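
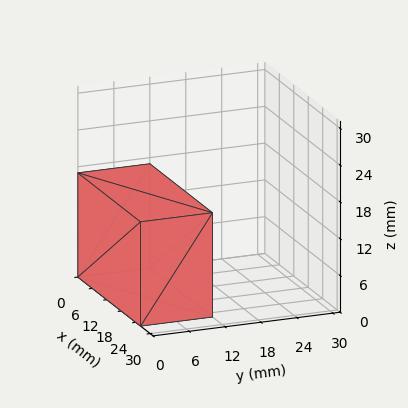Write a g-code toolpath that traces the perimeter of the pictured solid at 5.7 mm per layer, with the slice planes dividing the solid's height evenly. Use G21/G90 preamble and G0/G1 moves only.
Reading the render: the shape is a rectangular box, roughly 26 × 12 mm footprint and 17 mm tall (dimensions read to the nearest mm from the axis ticks). For the g-code, the solid's height is divided into equal slices at the stated Δz and each level perimeter traced with G1 moves after a G0 lift.

; perimeter-only toolpath
G21 ; units = mm
G90 ; absolute positioning
G28 ; home
; layer 1
G0 Z5.7
G0 X0.0 Y0.0
G1 X26.0 Y0.0
G1 X26.0 Y12.0
G1 X0.0 Y12.0
G1 X0.0 Y0.0
; layer 2
G0 Z11.3
G0 X0.0 Y0.0
G1 X26.0 Y0.0
G1 X26.0 Y12.0
G1 X0.0 Y12.0
G1 X0.0 Y0.0
; layer 3
G0 Z17.0
G0 X0.0 Y0.0
G1 X26.0 Y0.0
G1 X26.0 Y12.0
G1 X0.0 Y12.0
G1 X0.0 Y0.0
M2 ; end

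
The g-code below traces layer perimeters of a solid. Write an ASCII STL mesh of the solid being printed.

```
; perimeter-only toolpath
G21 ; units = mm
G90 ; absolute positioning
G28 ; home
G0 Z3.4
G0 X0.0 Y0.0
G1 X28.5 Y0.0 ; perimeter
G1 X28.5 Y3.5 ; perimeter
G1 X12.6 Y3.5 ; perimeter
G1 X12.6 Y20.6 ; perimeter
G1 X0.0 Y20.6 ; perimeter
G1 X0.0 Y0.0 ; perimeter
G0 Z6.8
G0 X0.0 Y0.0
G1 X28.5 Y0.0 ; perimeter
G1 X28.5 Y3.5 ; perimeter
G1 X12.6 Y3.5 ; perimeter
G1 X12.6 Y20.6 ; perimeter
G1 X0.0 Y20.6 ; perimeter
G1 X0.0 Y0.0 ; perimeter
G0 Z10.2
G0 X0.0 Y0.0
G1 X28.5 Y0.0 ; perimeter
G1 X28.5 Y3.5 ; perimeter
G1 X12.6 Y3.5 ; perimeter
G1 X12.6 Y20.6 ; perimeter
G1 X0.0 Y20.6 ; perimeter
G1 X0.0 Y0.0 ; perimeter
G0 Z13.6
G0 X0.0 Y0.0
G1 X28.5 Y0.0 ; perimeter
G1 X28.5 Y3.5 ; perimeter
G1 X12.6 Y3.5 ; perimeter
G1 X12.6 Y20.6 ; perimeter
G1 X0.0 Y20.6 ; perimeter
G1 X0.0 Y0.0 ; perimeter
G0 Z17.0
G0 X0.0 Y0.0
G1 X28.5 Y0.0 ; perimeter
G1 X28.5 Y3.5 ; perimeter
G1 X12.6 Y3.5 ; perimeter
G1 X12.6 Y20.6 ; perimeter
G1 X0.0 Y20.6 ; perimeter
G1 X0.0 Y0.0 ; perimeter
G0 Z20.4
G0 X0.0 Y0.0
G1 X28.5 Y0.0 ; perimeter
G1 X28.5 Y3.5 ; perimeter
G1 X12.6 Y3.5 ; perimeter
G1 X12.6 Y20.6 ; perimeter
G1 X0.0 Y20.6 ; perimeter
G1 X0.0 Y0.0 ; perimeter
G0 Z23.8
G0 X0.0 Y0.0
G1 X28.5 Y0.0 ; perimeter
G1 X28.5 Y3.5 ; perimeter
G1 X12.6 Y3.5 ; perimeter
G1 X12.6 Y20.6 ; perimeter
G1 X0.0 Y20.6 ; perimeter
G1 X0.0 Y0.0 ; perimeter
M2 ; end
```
solid part
  facet normal 0.0000 0.0000 -1.0000
    outer loop
      vertex 28.5 3.5 0.0
      vertex 28.5 0.0 0.0
      vertex 0.0 0.0 0.0
    endloop
  endfacet
  facet normal 0.0000 0.0000 -1.0000
    outer loop
      vertex 12.6 3.5 0.0
      vertex 28.5 3.5 0.0
      vertex 0.0 0.0 0.0
    endloop
  endfacet
  facet normal 0.0000 0.0000 -1.0000
    outer loop
      vertex 12.6 20.6 0.0
      vertex 12.6 3.5 0.0
      vertex 0.0 0.0 0.0
    endloop
  endfacet
  facet normal 0.0000 0.0000 -1.0000
    outer loop
      vertex 0.0 20.6 0.0
      vertex 12.6 20.6 0.0
      vertex 0.0 0.0 0.0
    endloop
  endfacet
  facet normal 0.0000 0.0000 1.0000
    outer loop
      vertex 0.0 0.0 23.8
      vertex 28.5 0.0 23.8
      vertex 28.5 3.5 23.8
    endloop
  endfacet
  facet normal 0.0000 0.0000 1.0000
    outer loop
      vertex 0.0 0.0 23.8
      vertex 28.5 3.5 23.8
      vertex 12.6 3.5 23.8
    endloop
  endfacet
  facet normal 0.0000 0.0000 1.0000
    outer loop
      vertex 0.0 0.0 23.8
      vertex 12.6 3.5 23.8
      vertex 12.6 20.6 23.8
    endloop
  endfacet
  facet normal 0.0000 0.0000 1.0000
    outer loop
      vertex 0.0 0.0 23.8
      vertex 12.6 20.6 23.8
      vertex 0.0 20.6 23.8
    endloop
  endfacet
  facet normal 0.0000 -1.0000 0.0000
    outer loop
      vertex 0.0 0.0 0.0
      vertex 28.5 0.0 0.0
      vertex 28.5 0.0 23.8
    endloop
  endfacet
  facet normal 0.0000 -1.0000 0.0000
    outer loop
      vertex 0.0 0.0 0.0
      vertex 28.5 0.0 23.8
      vertex 0.0 0.0 23.8
    endloop
  endfacet
  facet normal 1.0000 0.0000 0.0000
    outer loop
      vertex 28.5 0.0 0.0
      vertex 28.5 3.5 0.0
      vertex 28.5 3.5 23.8
    endloop
  endfacet
  facet normal 1.0000 0.0000 0.0000
    outer loop
      vertex 28.5 0.0 0.0
      vertex 28.5 3.5 23.8
      vertex 28.5 0.0 23.8
    endloop
  endfacet
  facet normal 0.0000 1.0000 0.0000
    outer loop
      vertex 28.5 3.5 0.0
      vertex 12.6 3.5 0.0
      vertex 12.6 3.5 23.8
    endloop
  endfacet
  facet normal 0.0000 1.0000 0.0000
    outer loop
      vertex 28.5 3.5 0.0
      vertex 12.6 3.5 23.8
      vertex 28.5 3.5 23.8
    endloop
  endfacet
  facet normal 1.0000 0.0000 0.0000
    outer loop
      vertex 12.6 3.5 0.0
      vertex 12.6 20.6 0.0
      vertex 12.6 20.6 23.8
    endloop
  endfacet
  facet normal 1.0000 0.0000 0.0000
    outer loop
      vertex 12.6 3.5 0.0
      vertex 12.6 20.6 23.8
      vertex 12.6 3.5 23.8
    endloop
  endfacet
  facet normal 0.0000 1.0000 0.0000
    outer loop
      vertex 12.6 20.6 0.0
      vertex 0.0 20.6 0.0
      vertex 0.0 20.6 23.8
    endloop
  endfacet
  facet normal 0.0000 1.0000 0.0000
    outer loop
      vertex 12.6 20.6 0.0
      vertex 0.0 20.6 23.8
      vertex 12.6 20.6 23.8
    endloop
  endfacet
  facet normal -1.0000 0.0000 0.0000
    outer loop
      vertex 0.0 20.6 0.0
      vertex 0.0 0.0 0.0
      vertex 0.0 0.0 23.8
    endloop
  endfacet
  facet normal -1.0000 0.0000 0.0000
    outer loop
      vertex 0.0 20.6 0.0
      vertex 0.0 0.0 23.8
      vertex 0.0 20.6 23.8
    endloop
  endfacet
endsolid part

The G0 Z moves step by Δz≈3.4 mm. Every layer's G1 loop is the same polygon, so the solid is a straight extrusion of it from z=0 to z≈23.8. Closing with flat bottom and top caps and triangulating gives 20 facets — an L-shaped prism: outer 28.5 × 20.6 mm, arm thicknesses ≈ 3.5 mm (horizontal) and 12.6 mm (vertical), extruded 23.8 mm in z.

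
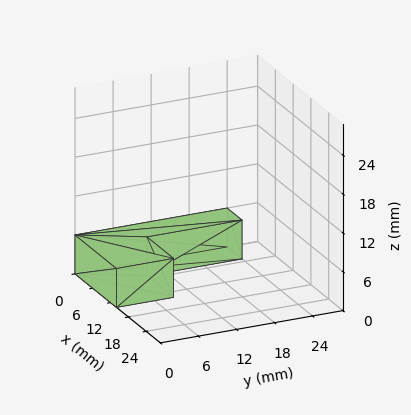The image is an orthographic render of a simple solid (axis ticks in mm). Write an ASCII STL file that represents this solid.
Reading the render: the shape is an L-shaped prism: outer 14 × 24 mm, arm thicknesses ≈ 9 mm (horizontal) and 5 mm (vertical), extruded 6 mm in z (dimensions read to the nearest mm from the axis ticks). For the STL, each face is triangulated and given an outward normal.

solid part
  facet normal 0.0000 0.0000 -1.0000
    outer loop
      vertex 14.0 9.0 0.0
      vertex 14.0 0.0 0.0
      vertex 0.0 0.0 0.0
    endloop
  endfacet
  facet normal 0.0000 0.0000 -1.0000
    outer loop
      vertex 5.0 9.0 0.0
      vertex 14.0 9.0 0.0
      vertex 0.0 0.0 0.0
    endloop
  endfacet
  facet normal 0.0000 0.0000 -1.0000
    outer loop
      vertex 5.0 24.0 0.0
      vertex 5.0 9.0 0.0
      vertex 0.0 0.0 0.0
    endloop
  endfacet
  facet normal 0.0000 0.0000 -1.0000
    outer loop
      vertex 0.0 24.0 0.0
      vertex 5.0 24.0 0.0
      vertex 0.0 0.0 0.0
    endloop
  endfacet
  facet normal 0.0000 0.0000 1.0000
    outer loop
      vertex 0.0 0.0 6.0
      vertex 14.0 0.0 6.0
      vertex 14.0 9.0 6.0
    endloop
  endfacet
  facet normal 0.0000 0.0000 1.0000
    outer loop
      vertex 0.0 0.0 6.0
      vertex 14.0 9.0 6.0
      vertex 5.0 9.0 6.0
    endloop
  endfacet
  facet normal 0.0000 0.0000 1.0000
    outer loop
      vertex 0.0 0.0 6.0
      vertex 5.0 9.0 6.0
      vertex 5.0 24.0 6.0
    endloop
  endfacet
  facet normal 0.0000 0.0000 1.0000
    outer loop
      vertex 0.0 0.0 6.0
      vertex 5.0 24.0 6.0
      vertex 0.0 24.0 6.0
    endloop
  endfacet
  facet normal 0.0000 -1.0000 0.0000
    outer loop
      vertex 0.0 0.0 0.0
      vertex 14.0 0.0 0.0
      vertex 14.0 0.0 6.0
    endloop
  endfacet
  facet normal 0.0000 -1.0000 0.0000
    outer loop
      vertex 0.0 0.0 0.0
      vertex 14.0 0.0 6.0
      vertex 0.0 0.0 6.0
    endloop
  endfacet
  facet normal 1.0000 0.0000 0.0000
    outer loop
      vertex 14.0 0.0 0.0
      vertex 14.0 9.0 0.0
      vertex 14.0 9.0 6.0
    endloop
  endfacet
  facet normal 1.0000 0.0000 0.0000
    outer loop
      vertex 14.0 0.0 0.0
      vertex 14.0 9.0 6.0
      vertex 14.0 0.0 6.0
    endloop
  endfacet
  facet normal 0.0000 1.0000 0.0000
    outer loop
      vertex 14.0 9.0 0.0
      vertex 5.0 9.0 0.0
      vertex 5.0 9.0 6.0
    endloop
  endfacet
  facet normal 0.0000 1.0000 0.0000
    outer loop
      vertex 14.0 9.0 0.0
      vertex 5.0 9.0 6.0
      vertex 14.0 9.0 6.0
    endloop
  endfacet
  facet normal 1.0000 0.0000 0.0000
    outer loop
      vertex 5.0 9.0 0.0
      vertex 5.0 24.0 0.0
      vertex 5.0 24.0 6.0
    endloop
  endfacet
  facet normal 1.0000 0.0000 0.0000
    outer loop
      vertex 5.0 9.0 0.0
      vertex 5.0 24.0 6.0
      vertex 5.0 9.0 6.0
    endloop
  endfacet
  facet normal 0.0000 1.0000 0.0000
    outer loop
      vertex 5.0 24.0 0.0
      vertex 0.0 24.0 0.0
      vertex 0.0 24.0 6.0
    endloop
  endfacet
  facet normal 0.0000 1.0000 0.0000
    outer loop
      vertex 5.0 24.0 0.0
      vertex 0.0 24.0 6.0
      vertex 5.0 24.0 6.0
    endloop
  endfacet
  facet normal -1.0000 0.0000 0.0000
    outer loop
      vertex 0.0 24.0 0.0
      vertex 0.0 0.0 0.0
      vertex 0.0 0.0 6.0
    endloop
  endfacet
  facet normal -1.0000 0.0000 0.0000
    outer loop
      vertex 0.0 24.0 0.0
      vertex 0.0 0.0 6.0
      vertex 0.0 24.0 6.0
    endloop
  endfacet
endsolid part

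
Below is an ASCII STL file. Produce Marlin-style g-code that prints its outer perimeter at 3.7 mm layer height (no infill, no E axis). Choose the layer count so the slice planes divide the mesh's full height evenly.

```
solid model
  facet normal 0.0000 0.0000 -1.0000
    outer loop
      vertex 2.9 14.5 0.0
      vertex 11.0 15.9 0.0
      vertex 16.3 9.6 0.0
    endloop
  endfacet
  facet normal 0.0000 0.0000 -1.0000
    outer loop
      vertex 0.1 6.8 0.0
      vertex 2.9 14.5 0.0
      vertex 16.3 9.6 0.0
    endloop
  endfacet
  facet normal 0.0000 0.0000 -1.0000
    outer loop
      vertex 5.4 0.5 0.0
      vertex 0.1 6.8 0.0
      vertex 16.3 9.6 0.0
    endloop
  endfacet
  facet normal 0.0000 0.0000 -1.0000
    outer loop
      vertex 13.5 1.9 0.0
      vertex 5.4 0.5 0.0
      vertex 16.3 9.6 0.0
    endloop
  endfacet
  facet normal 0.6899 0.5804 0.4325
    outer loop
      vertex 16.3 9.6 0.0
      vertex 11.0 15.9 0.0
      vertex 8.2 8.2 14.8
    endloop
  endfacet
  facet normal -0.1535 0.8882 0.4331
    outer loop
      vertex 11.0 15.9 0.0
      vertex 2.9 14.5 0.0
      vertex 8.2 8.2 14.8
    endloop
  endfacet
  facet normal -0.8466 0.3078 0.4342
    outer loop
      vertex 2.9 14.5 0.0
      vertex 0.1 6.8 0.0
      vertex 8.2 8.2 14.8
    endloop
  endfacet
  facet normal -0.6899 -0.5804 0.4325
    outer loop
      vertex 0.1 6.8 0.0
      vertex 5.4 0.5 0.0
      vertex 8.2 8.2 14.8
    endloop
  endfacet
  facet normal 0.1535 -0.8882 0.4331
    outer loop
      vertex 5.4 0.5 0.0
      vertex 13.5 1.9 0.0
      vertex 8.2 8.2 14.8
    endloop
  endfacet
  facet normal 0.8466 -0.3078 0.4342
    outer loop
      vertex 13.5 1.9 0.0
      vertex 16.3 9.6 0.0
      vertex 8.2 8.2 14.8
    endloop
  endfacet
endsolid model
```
; perimeter-only toolpath
G21 ; units = mm
G90 ; absolute positioning
G28 ; home
; layer 1
G0 Z3.7
G0 X14.3 Y9.2
G1 X10.3 Y14.0
G1 X4.2 Y12.9
G1 X2.1 Y7.1
G1 X6.1 Y2.4
G1 X12.2 Y3.5
G1 X14.3 Y9.2
; layer 2
G0 Z7.4
G0 X12.2 Y8.9
G1 X9.6 Y12.1
G1 X5.5 Y11.3
G1 X4.1 Y7.5
G1 X6.8 Y4.3
G1 X10.8 Y5.0
G1 X12.2 Y8.9
; layer 3
G0 Z11.1
G0 X10.2 Y8.5
G1 X8.9 Y10.1
G1 X6.9 Y9.8
G1 X6.2 Y7.8
G1 X7.5 Y6.3
G1 X9.5 Y6.6
G1 X10.2 Y8.5
M2 ; end

The solid is a regular 6-sided pyramid, base circumscribed radius ≈ 8.2 mm, apex at z ≈ 14.8 mm. Slicing at Δz = 3.7 mm — 4 equal slices spanning the solid's height, so layer i sits at z = i·h/4 — gives 3 non-empty perimeters. Each is a 6-segment closed polygon; G0 lifts to the layer z and rapids to the start vertex, then G1 traces the edges. The cross-section shrinks linearly with z (the slice at the apex is degenerate and omitted).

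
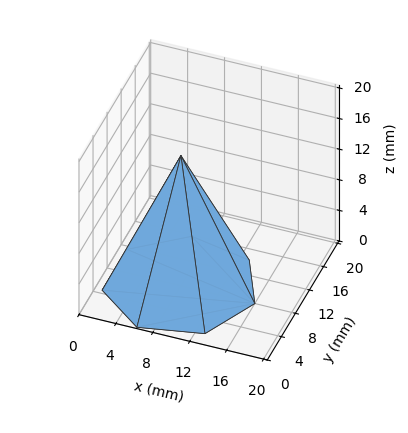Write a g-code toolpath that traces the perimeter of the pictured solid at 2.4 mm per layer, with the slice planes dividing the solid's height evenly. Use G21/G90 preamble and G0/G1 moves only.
Reading the render: the shape is a regular 7-sided pyramid, base circumscribed radius ≈ 8 mm, apex at z ≈ 17 mm (dimensions read to the nearest mm from the axis ticks). For the g-code, the solid's height is divided into equal slices at the stated Δz and each level perimeter traced with G1 moves after a G0 lift.

; perimeter-only toolpath
G21 ; units = mm
G90 ; absolute positioning
G28 ; home
; layer 1
G0 Z2.4
G0 X14.9 Y8.0
G1 X12.3 Y13.4
G1 X6.5 Y14.7
G1 X1.8 Y11.0
G1 X1.8 Y5.0
G1 X6.5 Y1.3
G1 X12.3 Y2.6
G1 X14.9 Y8.0
; layer 2
G0 Z4.9
G0 X13.7 Y8.0
G1 X11.6 Y12.5
G1 X6.7 Y13.6
G1 X2.9 Y10.5
G1 X2.9 Y5.5
G1 X6.7 Y2.4
G1 X11.6 Y3.5
G1 X13.7 Y8.0
; layer 3
G0 Z7.3
G0 X12.6 Y8.0
G1 X10.9 Y11.6
G1 X7.0 Y12.5
G1 X3.9 Y10.0
G1 X3.9 Y6.0
G1 X7.0 Y3.5
G1 X10.9 Y4.4
G1 X12.6 Y8.0
; layer 4
G0 Z9.7
G0 X11.4 Y8.0
G1 X10.1 Y10.7
G1 X7.2 Y11.3
G1 X4.9 Y9.5
G1 X4.9 Y6.5
G1 X7.2 Y4.7
G1 X10.1 Y5.3
G1 X11.4 Y8.0
; layer 5
G0 Z12.1
G0 X10.3 Y8.0
G1 X9.4 Y9.8
G1 X7.5 Y10.2
G1 X5.9 Y9.0
G1 X5.9 Y7.0
G1 X7.5 Y5.8
G1 X9.4 Y6.2
G1 X10.3 Y8.0
; layer 6
G0 Z14.6
G0 X9.1 Y8.0
G1 X8.7 Y8.9
G1 X7.7 Y9.1
G1 X7.0 Y8.5
G1 X7.0 Y7.5
G1 X7.7 Y6.9
G1 X8.7 Y7.1
G1 X9.1 Y8.0
M2 ; end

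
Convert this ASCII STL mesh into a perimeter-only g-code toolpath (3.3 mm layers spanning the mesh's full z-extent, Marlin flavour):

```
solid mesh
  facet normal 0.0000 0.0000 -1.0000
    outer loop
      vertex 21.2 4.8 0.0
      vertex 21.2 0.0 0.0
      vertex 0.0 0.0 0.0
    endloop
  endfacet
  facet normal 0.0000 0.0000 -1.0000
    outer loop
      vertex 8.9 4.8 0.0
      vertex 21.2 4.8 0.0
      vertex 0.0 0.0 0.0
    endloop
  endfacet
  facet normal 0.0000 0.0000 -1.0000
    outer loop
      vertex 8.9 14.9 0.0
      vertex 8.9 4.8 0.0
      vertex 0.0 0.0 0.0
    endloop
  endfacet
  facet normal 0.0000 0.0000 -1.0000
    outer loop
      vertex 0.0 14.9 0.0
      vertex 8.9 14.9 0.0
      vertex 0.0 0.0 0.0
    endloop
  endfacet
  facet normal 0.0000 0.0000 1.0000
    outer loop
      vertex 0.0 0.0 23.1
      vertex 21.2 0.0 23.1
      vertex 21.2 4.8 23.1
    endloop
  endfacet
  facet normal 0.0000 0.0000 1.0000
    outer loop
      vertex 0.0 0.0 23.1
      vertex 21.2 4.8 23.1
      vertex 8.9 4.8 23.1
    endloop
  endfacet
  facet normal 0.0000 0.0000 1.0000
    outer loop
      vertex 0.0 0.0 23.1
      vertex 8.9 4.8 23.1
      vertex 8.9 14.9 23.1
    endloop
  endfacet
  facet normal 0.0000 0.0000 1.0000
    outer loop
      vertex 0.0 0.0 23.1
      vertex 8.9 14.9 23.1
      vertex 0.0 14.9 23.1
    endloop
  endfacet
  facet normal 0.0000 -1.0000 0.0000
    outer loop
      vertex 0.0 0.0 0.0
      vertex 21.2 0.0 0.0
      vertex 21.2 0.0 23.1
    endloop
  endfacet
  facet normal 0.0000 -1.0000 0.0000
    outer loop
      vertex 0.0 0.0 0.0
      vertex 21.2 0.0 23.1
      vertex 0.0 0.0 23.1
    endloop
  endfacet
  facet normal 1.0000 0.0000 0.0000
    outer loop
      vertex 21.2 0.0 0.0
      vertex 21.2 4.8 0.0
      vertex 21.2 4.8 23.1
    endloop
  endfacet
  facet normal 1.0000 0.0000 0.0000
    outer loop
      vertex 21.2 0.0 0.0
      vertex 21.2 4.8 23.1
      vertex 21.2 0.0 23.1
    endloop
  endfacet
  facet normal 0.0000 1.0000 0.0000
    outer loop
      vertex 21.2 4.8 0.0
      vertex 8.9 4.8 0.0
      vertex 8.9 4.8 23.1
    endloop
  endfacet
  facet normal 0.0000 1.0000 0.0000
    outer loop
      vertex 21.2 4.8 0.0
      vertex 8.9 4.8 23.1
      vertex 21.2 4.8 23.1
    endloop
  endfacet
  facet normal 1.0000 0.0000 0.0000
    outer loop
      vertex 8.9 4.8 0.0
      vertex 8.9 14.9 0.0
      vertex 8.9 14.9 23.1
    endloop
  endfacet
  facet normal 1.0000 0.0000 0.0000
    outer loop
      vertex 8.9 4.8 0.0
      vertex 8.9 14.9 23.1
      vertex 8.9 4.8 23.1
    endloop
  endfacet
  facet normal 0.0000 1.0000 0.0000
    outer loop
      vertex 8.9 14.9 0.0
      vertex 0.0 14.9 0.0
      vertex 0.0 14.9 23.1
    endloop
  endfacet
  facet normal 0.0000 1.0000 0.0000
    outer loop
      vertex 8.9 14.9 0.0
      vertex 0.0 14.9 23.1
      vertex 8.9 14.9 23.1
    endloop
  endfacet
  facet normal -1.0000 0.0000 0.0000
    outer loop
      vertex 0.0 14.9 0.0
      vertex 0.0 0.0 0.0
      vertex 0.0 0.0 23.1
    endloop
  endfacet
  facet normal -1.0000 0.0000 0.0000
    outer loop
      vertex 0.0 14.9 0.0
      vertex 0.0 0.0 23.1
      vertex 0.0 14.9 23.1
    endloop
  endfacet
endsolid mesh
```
; perimeter-only toolpath
G21 ; units = mm
G90 ; absolute positioning
G28 ; home
; layer 1
G0 Z3.3
G0 X0.0 Y0.0
G1 X21.2 Y0.0
G1 X21.2 Y4.8
G1 X8.9 Y4.8
G1 X8.9 Y14.9
G1 X0.0 Y14.9
G1 X0.0 Y0.0
; layer 2
G0 Z6.6
G0 X0.0 Y0.0
G1 X21.2 Y0.0
G1 X21.2 Y4.8
G1 X8.9 Y4.8
G1 X8.9 Y14.9
G1 X0.0 Y14.9
G1 X0.0 Y0.0
; layer 3
G0 Z9.9
G0 X0.0 Y0.0
G1 X21.2 Y0.0
G1 X21.2 Y4.8
G1 X8.9 Y4.8
G1 X8.9 Y14.9
G1 X0.0 Y14.9
G1 X0.0 Y0.0
; layer 4
G0 Z13.2
G0 X0.0 Y0.0
G1 X21.2 Y0.0
G1 X21.2 Y4.8
G1 X8.9 Y4.8
G1 X8.9 Y14.9
G1 X0.0 Y14.9
G1 X0.0 Y0.0
; layer 5
G0 Z16.5
G0 X0.0 Y0.0
G1 X21.2 Y0.0
G1 X21.2 Y4.8
G1 X8.9 Y4.8
G1 X8.9 Y14.9
G1 X0.0 Y14.9
G1 X0.0 Y0.0
; layer 6
G0 Z19.8
G0 X0.0 Y0.0
G1 X21.2 Y0.0
G1 X21.2 Y4.8
G1 X8.9 Y4.8
G1 X8.9 Y14.9
G1 X0.0 Y14.9
G1 X0.0 Y0.0
; layer 7
G0 Z23.1
G0 X0.0 Y0.0
G1 X21.2 Y0.0
G1 X21.2 Y4.8
G1 X8.9 Y4.8
G1 X8.9 Y14.9
G1 X0.0 Y14.9
G1 X0.0 Y0.0
M2 ; end

The solid is an L-shaped prism: outer 21.2 × 14.9 mm, arm thicknesses ≈ 4.8 mm (horizontal) and 8.9 mm (vertical), extruded 23.1 mm in z. Slicing at Δz = 3.3 mm — 7 equal slices spanning the solid's height, so layer i sits at z = i·h/7 — gives 7 non-empty perimeters. Each is a 6-segment closed polygon; G0 lifts to the layer z and rapids to the start vertex, then G1 traces the edges.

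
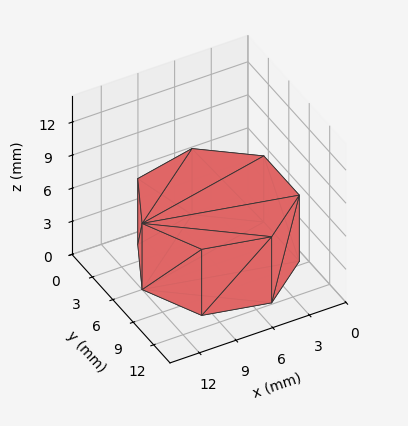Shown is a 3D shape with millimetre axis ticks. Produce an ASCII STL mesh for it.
Reading the render: the shape is a regular 7-sided prism (a cylinder approximated with 7 flat sides), circumscribed radius ≈ 6 mm, height ≈ 6 mm (dimensions read to the nearest mm from the axis ticks). For the STL, each face is triangulated and given an outward normal.

solid part
  facet normal 0.0000 0.0000 -1.0000
    outer loop
      vertex 4.665 11.850 0.000
      vertex 9.741 10.691 0.000
      vertex 12.000 6.000 0.000
    endloop
  endfacet
  facet normal 0.0000 0.0000 -1.0000
    outer loop
      vertex 0.594 8.603 0.000
      vertex 4.665 11.850 0.000
      vertex 12.000 6.000 0.000
    endloop
  endfacet
  facet normal 0.0000 0.0000 -1.0000
    outer loop
      vertex 0.594 3.397 0.000
      vertex 0.594 8.603 0.000
      vertex 12.000 6.000 0.000
    endloop
  endfacet
  facet normal 0.0000 0.0000 -1.0000
    outer loop
      vertex 4.665 0.150 0.000
      vertex 0.594 3.397 0.000
      vertex 12.000 6.000 0.000
    endloop
  endfacet
  facet normal 0.0000 0.0000 -1.0000
    outer loop
      vertex 9.741 1.309 0.000
      vertex 4.665 0.150 0.000
      vertex 12.000 6.000 0.000
    endloop
  endfacet
  facet normal 0.0000 0.0000 1.0000
    outer loop
      vertex 12.000 6.000 6.000
      vertex 9.741 10.691 6.000
      vertex 4.665 11.850 6.000
    endloop
  endfacet
  facet normal 0.0000 0.0000 1.0000
    outer loop
      vertex 12.000 6.000 6.000
      vertex 4.665 11.850 6.000
      vertex 0.594 8.603 6.000
    endloop
  endfacet
  facet normal 0.0000 0.0000 1.0000
    outer loop
      vertex 12.000 6.000 6.000
      vertex 0.594 8.603 6.000
      vertex 0.594 3.397 6.000
    endloop
  endfacet
  facet normal 0.0000 0.0000 1.0000
    outer loop
      vertex 12.000 6.000 6.000
      vertex 0.594 3.397 6.000
      vertex 4.665 0.150 6.000
    endloop
  endfacet
  facet normal 0.0000 0.0000 1.0000
    outer loop
      vertex 12.000 6.000 6.000
      vertex 4.665 0.150 6.000
      vertex 9.741 1.309 6.000
    endloop
  endfacet
  facet normal 0.9010 0.4339 0.0000
    outer loop
      vertex 12.000 6.000 0.000
      vertex 9.741 10.691 0.000
      vertex 9.741 10.691 6.000
    endloop
  endfacet
  facet normal 0.9010 0.4339 0.0000
    outer loop
      vertex 12.000 6.000 0.000
      vertex 9.741 10.691 6.000
      vertex 12.000 6.000 6.000
    endloop
  endfacet
  facet normal 0.2226 0.9749 0.0000
    outer loop
      vertex 9.741 10.691 0.000
      vertex 4.665 11.850 0.000
      vertex 4.665 11.850 6.000
    endloop
  endfacet
  facet normal 0.2226 0.9749 0.0000
    outer loop
      vertex 9.741 10.691 0.000
      vertex 4.665 11.850 6.000
      vertex 9.741 10.691 6.000
    endloop
  endfacet
  facet normal -0.6235 0.7818 0.0000
    outer loop
      vertex 4.665 11.850 0.000
      vertex 0.594 8.603 0.000
      vertex 0.594 8.603 6.000
    endloop
  endfacet
  facet normal -0.6235 0.7818 0.0000
    outer loop
      vertex 4.665 11.850 0.000
      vertex 0.594 8.603 6.000
      vertex 4.665 11.850 6.000
    endloop
  endfacet
  facet normal -1.0000 0.0000 0.0000
    outer loop
      vertex 0.594 8.603 0.000
      vertex 0.594 3.397 0.000
      vertex 0.594 3.397 6.000
    endloop
  endfacet
  facet normal -1.0000 0.0000 0.0000
    outer loop
      vertex 0.594 8.603 0.000
      vertex 0.594 3.397 6.000
      vertex 0.594 8.603 6.000
    endloop
  endfacet
  facet normal -0.6235 -0.7818 0.0000
    outer loop
      vertex 0.594 3.397 0.000
      vertex 4.665 0.150 0.000
      vertex 4.665 0.150 6.000
    endloop
  endfacet
  facet normal -0.6235 -0.7818 0.0000
    outer loop
      vertex 0.594 3.397 0.000
      vertex 4.665 0.150 6.000
      vertex 0.594 3.397 6.000
    endloop
  endfacet
  facet normal 0.2226 -0.9749 0.0000
    outer loop
      vertex 4.665 0.150 0.000
      vertex 9.741 1.309 0.000
      vertex 9.741 1.309 6.000
    endloop
  endfacet
  facet normal 0.2226 -0.9749 0.0000
    outer loop
      vertex 4.665 0.150 0.000
      vertex 9.741 1.309 6.000
      vertex 4.665 0.150 6.000
    endloop
  endfacet
  facet normal 0.9010 -0.4339 0.0000
    outer loop
      vertex 9.741 1.309 0.000
      vertex 12.000 6.000 0.000
      vertex 12.000 6.000 6.000
    endloop
  endfacet
  facet normal 0.9010 -0.4339 0.0000
    outer loop
      vertex 9.741 1.309 0.000
      vertex 12.000 6.000 6.000
      vertex 9.741 1.309 6.000
    endloop
  endfacet
endsolid part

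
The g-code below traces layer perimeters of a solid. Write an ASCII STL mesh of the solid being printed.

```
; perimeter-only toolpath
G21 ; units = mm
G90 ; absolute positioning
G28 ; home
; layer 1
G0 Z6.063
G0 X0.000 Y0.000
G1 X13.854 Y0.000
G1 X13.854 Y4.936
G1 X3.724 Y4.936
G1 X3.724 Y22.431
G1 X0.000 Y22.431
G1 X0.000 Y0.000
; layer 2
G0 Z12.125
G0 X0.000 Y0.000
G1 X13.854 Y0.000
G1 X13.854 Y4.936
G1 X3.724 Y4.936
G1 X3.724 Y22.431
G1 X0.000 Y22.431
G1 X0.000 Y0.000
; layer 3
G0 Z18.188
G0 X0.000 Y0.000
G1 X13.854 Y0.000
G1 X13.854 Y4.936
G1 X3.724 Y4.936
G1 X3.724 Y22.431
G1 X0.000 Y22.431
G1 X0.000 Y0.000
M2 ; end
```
solid part
  facet normal 0.0000 0.0000 -1.0000
    outer loop
      vertex 13.854 4.936 0.000
      vertex 13.854 0.000 0.000
      vertex 0.000 0.000 0.000
    endloop
  endfacet
  facet normal 0.0000 0.0000 -1.0000
    outer loop
      vertex 3.724 4.936 0.000
      vertex 13.854 4.936 0.000
      vertex 0.000 0.000 0.000
    endloop
  endfacet
  facet normal 0.0000 0.0000 -1.0000
    outer loop
      vertex 3.724 22.431 0.000
      vertex 3.724 4.936 0.000
      vertex 0.000 0.000 0.000
    endloop
  endfacet
  facet normal 0.0000 0.0000 -1.0000
    outer loop
      vertex 0.000 22.431 0.000
      vertex 3.724 22.431 0.000
      vertex 0.000 0.000 0.000
    endloop
  endfacet
  facet normal 0.0000 0.0000 1.0000
    outer loop
      vertex 0.000 0.000 18.188
      vertex 13.854 0.000 18.188
      vertex 13.854 4.936 18.188
    endloop
  endfacet
  facet normal 0.0000 0.0000 1.0000
    outer loop
      vertex 0.000 0.000 18.188
      vertex 13.854 4.936 18.188
      vertex 3.724 4.936 18.188
    endloop
  endfacet
  facet normal 0.0000 0.0000 1.0000
    outer loop
      vertex 0.000 0.000 18.188
      vertex 3.724 4.936 18.188
      vertex 3.724 22.431 18.188
    endloop
  endfacet
  facet normal 0.0000 0.0000 1.0000
    outer loop
      vertex 0.000 0.000 18.188
      vertex 3.724 22.431 18.188
      vertex 0.000 22.431 18.188
    endloop
  endfacet
  facet normal 0.0000 -1.0000 0.0000
    outer loop
      vertex 0.000 0.000 0.000
      vertex 13.854 0.000 0.000
      vertex 13.854 0.000 18.188
    endloop
  endfacet
  facet normal 0.0000 -1.0000 0.0000
    outer loop
      vertex 0.000 0.000 0.000
      vertex 13.854 0.000 18.188
      vertex 0.000 0.000 18.188
    endloop
  endfacet
  facet normal 1.0000 0.0000 0.0000
    outer loop
      vertex 13.854 0.000 0.000
      vertex 13.854 4.936 0.000
      vertex 13.854 4.936 18.188
    endloop
  endfacet
  facet normal 1.0000 0.0000 0.0000
    outer loop
      vertex 13.854 0.000 0.000
      vertex 13.854 4.936 18.188
      vertex 13.854 0.000 18.188
    endloop
  endfacet
  facet normal 0.0000 1.0000 0.0000
    outer loop
      vertex 13.854 4.936 0.000
      vertex 3.724 4.936 0.000
      vertex 3.724 4.936 18.188
    endloop
  endfacet
  facet normal 0.0000 1.0000 0.0000
    outer loop
      vertex 13.854 4.936 0.000
      vertex 3.724 4.936 18.188
      vertex 13.854 4.936 18.188
    endloop
  endfacet
  facet normal 1.0000 0.0000 0.0000
    outer loop
      vertex 3.724 4.936 0.000
      vertex 3.724 22.431 0.000
      vertex 3.724 22.431 18.188
    endloop
  endfacet
  facet normal 1.0000 0.0000 0.0000
    outer loop
      vertex 3.724 4.936 0.000
      vertex 3.724 22.431 18.188
      vertex 3.724 4.936 18.188
    endloop
  endfacet
  facet normal 0.0000 1.0000 0.0000
    outer loop
      vertex 3.724 22.431 0.000
      vertex 0.000 22.431 0.000
      vertex 0.000 22.431 18.188
    endloop
  endfacet
  facet normal 0.0000 1.0000 0.0000
    outer loop
      vertex 3.724 22.431 0.000
      vertex 0.000 22.431 18.188
      vertex 3.724 22.431 18.188
    endloop
  endfacet
  facet normal -1.0000 0.0000 0.0000
    outer loop
      vertex 0.000 22.431 0.000
      vertex 0.000 0.000 0.000
      vertex 0.000 0.000 18.188
    endloop
  endfacet
  facet normal -1.0000 0.0000 0.0000
    outer loop
      vertex 0.000 22.431 0.000
      vertex 0.000 0.000 18.188
      vertex 0.000 22.431 18.188
    endloop
  endfacet
endsolid part

The G0 Z moves step by Δz≈6.063 mm. Every layer's G1 loop is the same polygon, so the solid is a straight extrusion of it from z=0 to z≈18.2. Closing with flat bottom and top caps and triangulating gives 20 facets — an L-shaped prism: outer 13.9 × 22.4 mm, arm thicknesses ≈ 4.94 mm (horizontal) and 3.72 mm (vertical), extruded 18.2 mm in z.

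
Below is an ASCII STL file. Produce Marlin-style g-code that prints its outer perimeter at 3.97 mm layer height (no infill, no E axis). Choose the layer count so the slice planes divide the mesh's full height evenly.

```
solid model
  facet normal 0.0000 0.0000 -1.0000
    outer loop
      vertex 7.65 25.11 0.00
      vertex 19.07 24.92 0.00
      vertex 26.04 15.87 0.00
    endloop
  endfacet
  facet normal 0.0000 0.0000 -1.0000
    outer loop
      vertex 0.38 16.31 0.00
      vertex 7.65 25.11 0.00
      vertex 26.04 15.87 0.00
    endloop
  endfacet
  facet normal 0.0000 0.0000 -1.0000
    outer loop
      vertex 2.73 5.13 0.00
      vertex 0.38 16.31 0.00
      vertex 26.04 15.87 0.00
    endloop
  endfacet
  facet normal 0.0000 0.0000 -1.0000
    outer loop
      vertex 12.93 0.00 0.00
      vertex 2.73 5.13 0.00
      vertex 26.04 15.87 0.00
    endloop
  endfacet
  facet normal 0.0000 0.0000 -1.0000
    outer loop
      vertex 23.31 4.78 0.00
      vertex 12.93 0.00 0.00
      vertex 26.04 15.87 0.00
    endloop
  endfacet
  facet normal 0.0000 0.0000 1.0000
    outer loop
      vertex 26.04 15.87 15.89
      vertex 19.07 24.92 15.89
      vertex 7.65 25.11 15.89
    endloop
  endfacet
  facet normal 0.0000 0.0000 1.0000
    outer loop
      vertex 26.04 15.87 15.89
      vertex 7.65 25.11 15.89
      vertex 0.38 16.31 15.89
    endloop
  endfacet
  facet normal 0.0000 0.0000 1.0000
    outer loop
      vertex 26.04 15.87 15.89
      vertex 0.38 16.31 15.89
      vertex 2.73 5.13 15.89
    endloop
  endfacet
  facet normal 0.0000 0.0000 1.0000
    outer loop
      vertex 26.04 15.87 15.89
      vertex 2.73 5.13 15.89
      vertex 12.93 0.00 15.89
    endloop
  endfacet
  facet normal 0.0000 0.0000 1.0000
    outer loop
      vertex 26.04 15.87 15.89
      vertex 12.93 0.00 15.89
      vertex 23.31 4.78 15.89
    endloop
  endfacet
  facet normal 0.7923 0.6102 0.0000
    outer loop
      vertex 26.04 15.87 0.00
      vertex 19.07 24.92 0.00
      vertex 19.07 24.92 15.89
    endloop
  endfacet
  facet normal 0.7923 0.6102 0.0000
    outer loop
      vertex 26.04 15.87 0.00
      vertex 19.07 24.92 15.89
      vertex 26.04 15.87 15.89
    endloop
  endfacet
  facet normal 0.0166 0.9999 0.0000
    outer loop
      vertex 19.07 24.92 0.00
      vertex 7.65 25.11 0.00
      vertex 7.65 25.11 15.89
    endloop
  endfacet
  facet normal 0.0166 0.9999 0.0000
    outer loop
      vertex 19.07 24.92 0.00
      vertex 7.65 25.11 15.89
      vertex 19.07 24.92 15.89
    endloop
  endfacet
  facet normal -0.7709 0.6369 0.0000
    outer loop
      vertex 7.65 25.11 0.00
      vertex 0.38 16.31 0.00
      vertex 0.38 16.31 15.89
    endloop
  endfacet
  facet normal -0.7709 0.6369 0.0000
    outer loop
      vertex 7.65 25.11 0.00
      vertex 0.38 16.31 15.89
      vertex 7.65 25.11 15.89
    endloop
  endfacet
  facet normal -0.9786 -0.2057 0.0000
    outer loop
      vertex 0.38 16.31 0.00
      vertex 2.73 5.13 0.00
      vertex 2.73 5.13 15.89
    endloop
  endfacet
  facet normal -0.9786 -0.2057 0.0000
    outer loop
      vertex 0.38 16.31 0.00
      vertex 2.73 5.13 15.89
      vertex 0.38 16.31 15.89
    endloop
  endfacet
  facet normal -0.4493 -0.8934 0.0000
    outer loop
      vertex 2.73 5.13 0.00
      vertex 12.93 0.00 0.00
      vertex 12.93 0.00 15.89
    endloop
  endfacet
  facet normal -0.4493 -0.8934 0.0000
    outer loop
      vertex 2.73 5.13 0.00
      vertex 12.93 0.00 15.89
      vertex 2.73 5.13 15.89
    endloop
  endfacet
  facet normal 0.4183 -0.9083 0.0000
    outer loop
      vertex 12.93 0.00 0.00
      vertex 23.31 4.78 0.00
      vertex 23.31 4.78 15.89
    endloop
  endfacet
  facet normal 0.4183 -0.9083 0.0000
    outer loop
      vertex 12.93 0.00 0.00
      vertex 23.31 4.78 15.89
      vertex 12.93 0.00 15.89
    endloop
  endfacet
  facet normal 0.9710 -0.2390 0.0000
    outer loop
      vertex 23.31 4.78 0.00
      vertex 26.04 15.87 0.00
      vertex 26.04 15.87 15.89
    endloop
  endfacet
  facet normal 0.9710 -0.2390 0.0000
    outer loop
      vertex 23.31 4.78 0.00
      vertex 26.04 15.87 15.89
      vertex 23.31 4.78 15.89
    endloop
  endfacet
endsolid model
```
; perimeter-only toolpath
G21 ; units = mm
G90 ; absolute positioning
G28 ; home
; layer 1
G0 Z3.97
G0 X26.04 Y15.87
G1 X19.07 Y24.92
G1 X7.65 Y25.11
G1 X0.38 Y16.31
G1 X2.73 Y5.13
G1 X12.93 Y0.00
G1 X23.31 Y4.78
G1 X26.04 Y15.87
; layer 2
G0 Z7.95
G0 X26.04 Y15.87
G1 X19.07 Y24.92
G1 X7.65 Y25.11
G1 X0.38 Y16.31
G1 X2.73 Y5.13
G1 X12.93 Y0.00
G1 X23.31 Y4.78
G1 X26.04 Y15.87
; layer 3
G0 Z11.92
G0 X26.04 Y15.87
G1 X19.07 Y24.92
G1 X7.65 Y25.11
G1 X0.38 Y16.31
G1 X2.73 Y5.13
G1 X12.93 Y0.00
G1 X23.31 Y4.78
G1 X26.04 Y15.87
; layer 4
G0 Z15.89
G0 X26.04 Y15.87
G1 X19.07 Y24.92
G1 X7.65 Y25.11
G1 X0.38 Y16.31
G1 X2.73 Y5.13
G1 X12.93 Y0.00
G1 X23.31 Y4.78
G1 X26.04 Y15.87
M2 ; end

The solid is a regular 7-sided prism (a cylinder approximated with 7 flat sides), circumscribed radius ≈ 13.2 mm, height ≈ 15.9 mm. Slicing at Δz = 3.97 mm — 4 equal slices spanning the solid's height, so layer i sits at z = i·h/4 — gives 4 non-empty perimeters. Each is a 7-segment closed polygon; G0 lifts to the layer z and rapids to the start vertex, then G1 traces the edges.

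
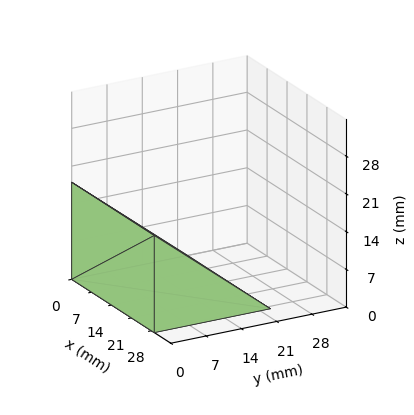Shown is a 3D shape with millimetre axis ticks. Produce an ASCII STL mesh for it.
Reading the render: the shape is a wedge (ramp): 29 × 23 mm base, rising to 18 mm along the y=0 edge and sloping linearly to z=0 at y=23 (dimensions read to the nearest mm from the axis ticks). For the STL, each face is triangulated and given an outward normal.

solid part
  facet normal 0.0000 0.0000 -1.0000
    outer loop
      vertex 29.000 23.000 0.000
      vertex 29.000 0.000 0.000
      vertex 0.000 0.000 0.000
    endloop
  endfacet
  facet normal 0.0000 0.0000 -1.0000
    outer loop
      vertex 0.000 23.000 0.000
      vertex 29.000 23.000 0.000
      vertex 0.000 0.000 0.000
    endloop
  endfacet
  facet normal 0.0000 -1.0000 0.0000
    outer loop
      vertex 0.000 0.000 0.000
      vertex 29.000 0.000 0.000
      vertex 29.000 0.000 18.000
    endloop
  endfacet
  facet normal 0.0000 -1.0000 0.0000
    outer loop
      vertex 0.000 0.000 0.000
      vertex 29.000 0.000 18.000
      vertex 0.000 0.000 18.000
    endloop
  endfacet
  facet normal 0.0000 0.6163 0.7875
    outer loop
      vertex 0.000 0.000 18.000
      vertex 29.000 0.000 18.000
      vertex 29.000 23.000 0.000
    endloop
  endfacet
  facet normal 0.0000 0.6163 0.7875
    outer loop
      vertex 0.000 0.000 18.000
      vertex 29.000 23.000 0.000
      vertex 0.000 23.000 0.000
    endloop
  endfacet
  facet normal -1.0000 0.0000 0.0000
    outer loop
      vertex 0.000 0.000 18.000
      vertex 0.000 23.000 0.000
      vertex 0.000 0.000 0.000
    endloop
  endfacet
  facet normal 1.0000 0.0000 0.0000
    outer loop
      vertex 29.000 0.000 0.000
      vertex 29.000 23.000 0.000
      vertex 29.000 0.000 18.000
    endloop
  endfacet
endsolid part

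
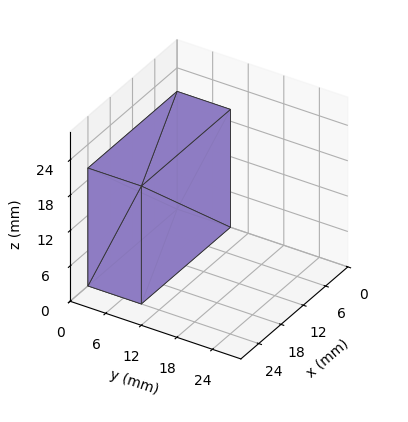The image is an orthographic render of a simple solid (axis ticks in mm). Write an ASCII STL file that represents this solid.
Reading the render: the shape is a rectangular box, roughly 24 × 9 mm footprint and 20 mm tall (dimensions read to the nearest mm from the axis ticks). For the STL, each face is triangulated and given an outward normal.

solid part
  facet normal 0.0000 0.0000 -1.0000
    outer loop
      vertex 24.000 9.000 0.000
      vertex 24.000 0.000 0.000
      vertex 0.000 0.000 0.000
    endloop
  endfacet
  facet normal 0.0000 0.0000 -1.0000
    outer loop
      vertex 0.000 9.000 0.000
      vertex 24.000 9.000 0.000
      vertex 0.000 0.000 0.000
    endloop
  endfacet
  facet normal 0.0000 0.0000 1.0000
    outer loop
      vertex 0.000 0.000 20.000
      vertex 24.000 0.000 20.000
      vertex 24.000 9.000 20.000
    endloop
  endfacet
  facet normal 0.0000 0.0000 1.0000
    outer loop
      vertex 0.000 0.000 20.000
      vertex 24.000 9.000 20.000
      vertex 0.000 9.000 20.000
    endloop
  endfacet
  facet normal 0.0000 -1.0000 0.0000
    outer loop
      vertex 0.000 0.000 0.000
      vertex 24.000 0.000 0.000
      vertex 24.000 0.000 20.000
    endloop
  endfacet
  facet normal 0.0000 -1.0000 0.0000
    outer loop
      vertex 0.000 0.000 0.000
      vertex 24.000 0.000 20.000
      vertex 0.000 0.000 20.000
    endloop
  endfacet
  facet normal 0.0000 1.0000 0.0000
    outer loop
      vertex 24.000 9.000 20.000
      vertex 24.000 9.000 0.000
      vertex 0.000 9.000 0.000
    endloop
  endfacet
  facet normal 0.0000 1.0000 0.0000
    outer loop
      vertex 0.000 9.000 20.000
      vertex 24.000 9.000 20.000
      vertex 0.000 9.000 0.000
    endloop
  endfacet
  facet normal -1.0000 0.0000 0.0000
    outer loop
      vertex 0.000 9.000 20.000
      vertex 0.000 9.000 0.000
      vertex 0.000 0.000 0.000
    endloop
  endfacet
  facet normal -1.0000 0.0000 0.0000
    outer loop
      vertex 0.000 0.000 20.000
      vertex 0.000 9.000 20.000
      vertex 0.000 0.000 0.000
    endloop
  endfacet
  facet normal 1.0000 0.0000 0.0000
    outer loop
      vertex 24.000 0.000 0.000
      vertex 24.000 9.000 0.000
      vertex 24.000 9.000 20.000
    endloop
  endfacet
  facet normal 1.0000 0.0000 0.0000
    outer loop
      vertex 24.000 0.000 0.000
      vertex 24.000 9.000 20.000
      vertex 24.000 0.000 20.000
    endloop
  endfacet
endsolid part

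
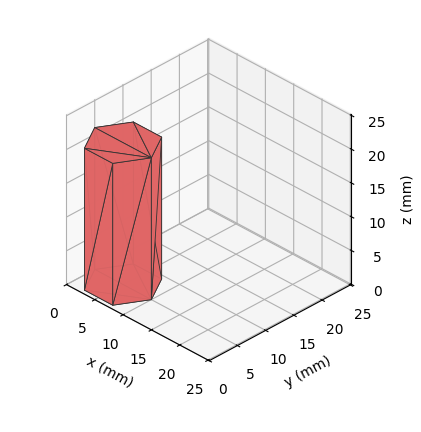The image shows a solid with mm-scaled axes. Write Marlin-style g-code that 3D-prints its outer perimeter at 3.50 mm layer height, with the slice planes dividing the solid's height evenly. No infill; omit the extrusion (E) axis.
Reading the render: the shape is a regular 6-sided prism (a cylinder approximated with 6 flat sides), circumscribed radius ≈ 5 mm, height ≈ 21 mm (dimensions read to the nearest mm from the axis ticks). For the g-code, the solid's height is divided into equal slices at the stated Δz and each level perimeter traced with G1 moves after a G0 lift.

; perimeter-only toolpath
G21 ; units = mm
G90 ; absolute positioning
G28 ; home
; layer 1
G0 Z3.50
G0 X10.00 Y5.00
G1 X7.50 Y9.33
G1 X2.50 Y9.33
G1 X0.00 Y5.00
G1 X2.50 Y0.67
G1 X7.50 Y0.67
G1 X10.00 Y5.00
; layer 2
G0 Z7.00
G0 X10.00 Y5.00
G1 X7.50 Y9.33
G1 X2.50 Y9.33
G1 X0.00 Y5.00
G1 X2.50 Y0.67
G1 X7.50 Y0.67
G1 X10.00 Y5.00
; layer 3
G0 Z10.50
G0 X10.00 Y5.00
G1 X7.50 Y9.33
G1 X2.50 Y9.33
G1 X0.00 Y5.00
G1 X2.50 Y0.67
G1 X7.50 Y0.67
G1 X10.00 Y5.00
; layer 4
G0 Z14.00
G0 X10.00 Y5.00
G1 X7.50 Y9.33
G1 X2.50 Y9.33
G1 X0.00 Y5.00
G1 X2.50 Y0.67
G1 X7.50 Y0.67
G1 X10.00 Y5.00
; layer 5
G0 Z17.50
G0 X10.00 Y5.00
G1 X7.50 Y9.33
G1 X2.50 Y9.33
G1 X0.00 Y5.00
G1 X2.50 Y0.67
G1 X7.50 Y0.67
G1 X10.00 Y5.00
; layer 6
G0 Z21.00
G0 X10.00 Y5.00
G1 X7.50 Y9.33
G1 X2.50 Y9.33
G1 X0.00 Y5.00
G1 X2.50 Y0.67
G1 X7.50 Y0.67
G1 X10.00 Y5.00
M2 ; end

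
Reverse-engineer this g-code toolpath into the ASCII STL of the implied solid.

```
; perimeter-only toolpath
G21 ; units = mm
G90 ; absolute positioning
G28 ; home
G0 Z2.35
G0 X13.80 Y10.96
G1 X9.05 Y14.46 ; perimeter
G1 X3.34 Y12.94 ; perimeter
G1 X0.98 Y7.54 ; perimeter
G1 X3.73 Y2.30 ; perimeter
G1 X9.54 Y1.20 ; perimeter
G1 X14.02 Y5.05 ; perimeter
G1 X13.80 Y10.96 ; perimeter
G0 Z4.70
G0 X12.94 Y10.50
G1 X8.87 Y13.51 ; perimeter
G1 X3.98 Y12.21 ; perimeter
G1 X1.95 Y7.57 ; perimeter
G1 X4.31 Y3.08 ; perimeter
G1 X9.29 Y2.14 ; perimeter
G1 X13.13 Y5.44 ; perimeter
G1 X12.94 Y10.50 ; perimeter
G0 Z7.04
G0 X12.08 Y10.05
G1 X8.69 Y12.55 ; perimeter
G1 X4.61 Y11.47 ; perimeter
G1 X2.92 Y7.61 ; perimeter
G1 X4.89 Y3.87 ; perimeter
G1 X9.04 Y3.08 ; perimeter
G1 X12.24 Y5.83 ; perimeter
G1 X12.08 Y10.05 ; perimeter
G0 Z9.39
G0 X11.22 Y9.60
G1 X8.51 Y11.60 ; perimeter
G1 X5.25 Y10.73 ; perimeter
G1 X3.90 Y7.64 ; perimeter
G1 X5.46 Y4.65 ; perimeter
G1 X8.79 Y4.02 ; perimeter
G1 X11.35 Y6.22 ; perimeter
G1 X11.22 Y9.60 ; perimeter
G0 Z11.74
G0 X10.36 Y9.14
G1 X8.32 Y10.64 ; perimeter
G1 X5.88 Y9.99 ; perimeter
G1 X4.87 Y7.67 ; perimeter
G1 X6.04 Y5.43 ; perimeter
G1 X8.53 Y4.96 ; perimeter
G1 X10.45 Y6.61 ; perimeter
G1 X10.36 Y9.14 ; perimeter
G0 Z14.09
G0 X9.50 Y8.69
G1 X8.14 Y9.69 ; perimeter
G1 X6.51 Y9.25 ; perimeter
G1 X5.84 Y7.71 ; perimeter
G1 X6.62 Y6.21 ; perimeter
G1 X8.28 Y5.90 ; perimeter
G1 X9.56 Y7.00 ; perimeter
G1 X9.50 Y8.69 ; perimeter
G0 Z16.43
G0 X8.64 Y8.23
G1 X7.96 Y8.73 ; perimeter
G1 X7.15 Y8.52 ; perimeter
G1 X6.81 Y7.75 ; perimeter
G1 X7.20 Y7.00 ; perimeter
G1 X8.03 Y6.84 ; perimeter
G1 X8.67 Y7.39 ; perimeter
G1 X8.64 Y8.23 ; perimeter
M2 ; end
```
solid part
  facet normal 0.0000 0.0000 -1.0000
    outer loop
      vertex 2.71 13.68 0.00
      vertex 9.23 15.42 0.00
      vertex 14.66 11.41 0.00
    endloop
  endfacet
  facet normal 0.0000 0.0000 -1.0000
    outer loop
      vertex 0.01 7.50 0.00
      vertex 2.71 13.68 0.00
      vertex 14.66 11.41 0.00
    endloop
  endfacet
  facet normal 0.0000 0.0000 -1.0000
    outer loop
      vertex 3.15 1.52 0.00
      vertex 0.01 7.50 0.00
      vertex 14.66 11.41 0.00
    endloop
  endfacet
  facet normal 0.0000 0.0000 -1.0000
    outer loop
      vertex 9.79 0.26 0.00
      vertex 3.15 1.52 0.00
      vertex 14.66 11.41 0.00
    endloop
  endfacet
  facet normal 0.0000 0.0000 -1.0000
    outer loop
      vertex 14.91 4.66 0.00
      vertex 9.79 0.26 0.00
      vertex 14.66 11.41 0.00
    endloop
  endfacet
  facet normal 0.5566 0.7537 0.3496
    outer loop
      vertex 14.66 11.41 0.00
      vertex 9.23 15.42 0.00
      vertex 7.78 7.78 18.78
    endloop
  endfacet
  facet normal -0.2416 0.9052 0.3496
    outer loop
      vertex 9.23 15.42 0.00
      vertex 2.71 13.68 0.00
      vertex 7.78 7.78 18.78
    endloop
  endfacet
  facet normal -0.8585 0.3751 0.3496
    outer loop
      vertex 2.71 13.68 0.00
      vertex 0.01 7.50 0.00
      vertex 7.78 7.78 18.78
    endloop
  endfacet
  facet normal -0.8295 -0.4355 0.3497
    outer loop
      vertex 0.01 7.50 0.00
      vertex 3.15 1.52 0.00
      vertex 7.78 7.78 18.78
    endloop
  endfacet
  facet normal -0.1747 -0.9204 0.3499
    outer loop
      vertex 3.15 1.52 0.00
      vertex 9.79 0.26 0.00
      vertex 7.78 7.78 18.78
    endloop
  endfacet
  facet normal 0.6106 -0.7105 0.3498
    outer loop
      vertex 9.79 0.26 0.00
      vertex 14.91 4.66 0.00
      vertex 7.78 7.78 18.78
    endloop
  endfacet
  facet normal 0.9362 0.0347 0.3497
    outer loop
      vertex 14.91 4.66 0.00
      vertex 14.66 11.41 0.00
      vertex 7.78 7.78 18.78
    endloop
  endfacet
endsolid part

The G0 Z moves step by Δz≈2.35 mm. The G1 loops shrink linearly with z, so the solid tapers from its base footprint up to z≈18.8. Closing with a flat bottom cap and the tapered top and triangulating gives 12 facets — a regular 7-sided pyramid, base circumscribed radius ≈ 7.78 mm, apex at z ≈ 18.8 mm.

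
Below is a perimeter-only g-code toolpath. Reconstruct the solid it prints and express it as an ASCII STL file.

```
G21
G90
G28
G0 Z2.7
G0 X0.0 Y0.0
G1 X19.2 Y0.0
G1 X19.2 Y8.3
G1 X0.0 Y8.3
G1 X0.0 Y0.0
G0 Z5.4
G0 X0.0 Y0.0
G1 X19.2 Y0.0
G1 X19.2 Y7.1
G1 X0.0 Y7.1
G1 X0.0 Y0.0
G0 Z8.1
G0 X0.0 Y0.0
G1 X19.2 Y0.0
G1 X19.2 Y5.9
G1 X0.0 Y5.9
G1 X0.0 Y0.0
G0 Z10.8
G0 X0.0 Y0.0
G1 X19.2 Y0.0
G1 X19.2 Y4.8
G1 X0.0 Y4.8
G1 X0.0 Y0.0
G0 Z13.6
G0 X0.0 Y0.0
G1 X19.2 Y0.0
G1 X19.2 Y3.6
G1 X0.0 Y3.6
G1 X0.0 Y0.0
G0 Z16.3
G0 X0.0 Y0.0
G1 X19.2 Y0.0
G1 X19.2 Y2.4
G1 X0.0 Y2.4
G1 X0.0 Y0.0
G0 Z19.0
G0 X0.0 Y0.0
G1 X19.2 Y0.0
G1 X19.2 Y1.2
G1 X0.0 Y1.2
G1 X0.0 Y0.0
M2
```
solid part
  facet normal 0.0000 0.0000 -1.0000
    outer loop
      vertex 19.2 9.5 0.0
      vertex 19.2 0.0 0.0
      vertex 0.0 0.0 0.0
    endloop
  endfacet
  facet normal 0.0000 0.0000 -1.0000
    outer loop
      vertex 0.0 9.5 0.0
      vertex 19.2 9.5 0.0
      vertex 0.0 0.0 0.0
    endloop
  endfacet
  facet normal 0.0000 -1.0000 0.0000
    outer loop
      vertex 0.0 0.0 0.0
      vertex 19.2 0.0 0.0
      vertex 19.2 0.0 21.7
    endloop
  endfacet
  facet normal 0.0000 -1.0000 0.0000
    outer loop
      vertex 0.0 0.0 0.0
      vertex 19.2 0.0 21.7
      vertex 0.0 0.0 21.7
    endloop
  endfacet
  facet normal 0.0000 0.9161 0.4010
    outer loop
      vertex 0.0 0.0 21.7
      vertex 19.2 0.0 21.7
      vertex 19.2 9.5 0.0
    endloop
  endfacet
  facet normal 0.0000 0.9161 0.4010
    outer loop
      vertex 0.0 0.0 21.7
      vertex 19.2 9.5 0.0
      vertex 0.0 9.5 0.0
    endloop
  endfacet
  facet normal -1.0000 0.0000 0.0000
    outer loop
      vertex 0.0 0.0 21.7
      vertex 0.0 9.5 0.0
      vertex 0.0 0.0 0.0
    endloop
  endfacet
  facet normal 1.0000 0.0000 0.0000
    outer loop
      vertex 19.2 0.0 0.0
      vertex 19.2 9.5 0.0
      vertex 19.2 0.0 21.7
    endloop
  endfacet
endsolid part

The G0 Z moves step by Δz≈2.7 mm. The G1 loops shrink linearly with z, so the solid tapers from its base footprint up to z≈21.7. Closing with a flat bottom cap and the tapered top and triangulating gives 8 facets — a wedge (ramp): 19.2 × 9.5 mm base, rising to 21.7 mm along the y=0 edge and sloping linearly to z=0 at y=9.5.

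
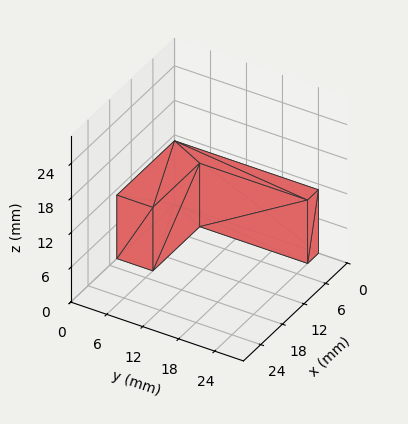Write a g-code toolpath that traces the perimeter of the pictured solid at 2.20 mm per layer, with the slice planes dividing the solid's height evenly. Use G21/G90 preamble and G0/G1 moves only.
Reading the render: the shape is an L-shaped prism: outer 16 × 24 mm, arm thicknesses ≈ 6 mm (horizontal) and 3 mm (vertical), extruded 11 mm in z (dimensions read to the nearest mm from the axis ticks). For the g-code, the solid's height is divided into equal slices at the stated Δz and each level perimeter traced with G1 moves after a G0 lift.

; perimeter-only toolpath
G21 ; units = mm
G90 ; absolute positioning
G28 ; home
; layer 1
G0 Z2.20
G0 X0.00 Y0.00
G1 X16.00 Y0.00
G1 X16.00 Y6.00
G1 X3.00 Y6.00
G1 X3.00 Y24.00
G1 X0.00 Y24.00
G1 X0.00 Y0.00
; layer 2
G0 Z4.40
G0 X0.00 Y0.00
G1 X16.00 Y0.00
G1 X16.00 Y6.00
G1 X3.00 Y6.00
G1 X3.00 Y24.00
G1 X0.00 Y24.00
G1 X0.00 Y0.00
; layer 3
G0 Z6.60
G0 X0.00 Y0.00
G1 X16.00 Y0.00
G1 X16.00 Y6.00
G1 X3.00 Y6.00
G1 X3.00 Y24.00
G1 X0.00 Y24.00
G1 X0.00 Y0.00
; layer 4
G0 Z8.80
G0 X0.00 Y0.00
G1 X16.00 Y0.00
G1 X16.00 Y6.00
G1 X3.00 Y6.00
G1 X3.00 Y24.00
G1 X0.00 Y24.00
G1 X0.00 Y0.00
; layer 5
G0 Z11.00
G0 X0.00 Y0.00
G1 X16.00 Y0.00
G1 X16.00 Y6.00
G1 X3.00 Y6.00
G1 X3.00 Y24.00
G1 X0.00 Y24.00
G1 X0.00 Y0.00
M2 ; end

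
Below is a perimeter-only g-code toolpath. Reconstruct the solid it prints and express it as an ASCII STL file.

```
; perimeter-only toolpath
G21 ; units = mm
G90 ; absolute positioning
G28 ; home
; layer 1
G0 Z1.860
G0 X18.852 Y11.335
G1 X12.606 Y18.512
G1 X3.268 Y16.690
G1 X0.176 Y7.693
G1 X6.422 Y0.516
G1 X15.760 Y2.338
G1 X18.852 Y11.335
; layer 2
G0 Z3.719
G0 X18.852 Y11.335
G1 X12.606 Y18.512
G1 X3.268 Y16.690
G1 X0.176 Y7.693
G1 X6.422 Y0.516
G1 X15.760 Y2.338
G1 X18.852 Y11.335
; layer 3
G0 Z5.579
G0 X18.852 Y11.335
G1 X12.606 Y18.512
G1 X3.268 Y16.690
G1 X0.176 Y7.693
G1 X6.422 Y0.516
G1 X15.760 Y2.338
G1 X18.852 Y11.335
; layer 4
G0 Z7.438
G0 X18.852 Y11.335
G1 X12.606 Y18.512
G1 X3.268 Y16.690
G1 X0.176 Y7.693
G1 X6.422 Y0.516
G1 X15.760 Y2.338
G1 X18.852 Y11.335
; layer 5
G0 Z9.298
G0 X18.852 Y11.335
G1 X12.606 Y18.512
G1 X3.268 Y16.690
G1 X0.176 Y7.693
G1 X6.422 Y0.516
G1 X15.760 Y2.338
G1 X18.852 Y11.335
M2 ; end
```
solid part
  facet normal 0.0000 0.0000 -1.0000
    outer loop
      vertex 3.268 16.690 0.000
      vertex 12.606 18.512 0.000
      vertex 18.852 11.335 0.000
    endloop
  endfacet
  facet normal 0.0000 0.0000 -1.0000
    outer loop
      vertex 0.176 7.693 0.000
      vertex 3.268 16.690 0.000
      vertex 18.852 11.335 0.000
    endloop
  endfacet
  facet normal 0.0000 0.0000 -1.0000
    outer loop
      vertex 6.422 0.516 0.000
      vertex 0.176 7.693 0.000
      vertex 18.852 11.335 0.000
    endloop
  endfacet
  facet normal 0.0000 0.0000 -1.0000
    outer loop
      vertex 15.760 2.338 0.000
      vertex 6.422 0.516 0.000
      vertex 18.852 11.335 0.000
    endloop
  endfacet
  facet normal 0.0000 0.0000 1.0000
    outer loop
      vertex 18.852 11.335 9.298
      vertex 12.606 18.512 9.298
      vertex 3.268 16.690 9.298
    endloop
  endfacet
  facet normal 0.0000 0.0000 1.0000
    outer loop
      vertex 18.852 11.335 9.298
      vertex 3.268 16.690 9.298
      vertex 0.176 7.693 9.298
    endloop
  endfacet
  facet normal 0.0000 0.0000 1.0000
    outer loop
      vertex 18.852 11.335 9.298
      vertex 0.176 7.693 9.298
      vertex 6.422 0.516 9.298
    endloop
  endfacet
  facet normal 0.0000 0.0000 1.0000
    outer loop
      vertex 18.852 11.335 9.298
      vertex 6.422 0.516 9.298
      vertex 15.760 2.338 9.298
    endloop
  endfacet
  facet normal 0.7543 0.6565 0.0000
    outer loop
      vertex 18.852 11.335 0.000
      vertex 12.606 18.512 0.000
      vertex 12.606 18.512 9.298
    endloop
  endfacet
  facet normal 0.7543 0.6565 0.0000
    outer loop
      vertex 18.852 11.335 0.000
      vertex 12.606 18.512 9.298
      vertex 18.852 11.335 9.298
    endloop
  endfacet
  facet normal -0.1915 0.9815 0.0000
    outer loop
      vertex 12.606 18.512 0.000
      vertex 3.268 16.690 0.000
      vertex 3.268 16.690 9.298
    endloop
  endfacet
  facet normal -0.1915 0.9815 0.0000
    outer loop
      vertex 12.606 18.512 0.000
      vertex 3.268 16.690 9.298
      vertex 12.606 18.512 9.298
    endloop
  endfacet
  facet normal -0.9457 0.3250 0.0000
    outer loop
      vertex 3.268 16.690 0.000
      vertex 0.176 7.693 0.000
      vertex 0.176 7.693 9.298
    endloop
  endfacet
  facet normal -0.9457 0.3250 0.0000
    outer loop
      vertex 3.268 16.690 0.000
      vertex 0.176 7.693 9.298
      vertex 3.268 16.690 9.298
    endloop
  endfacet
  facet normal -0.7543 -0.6565 0.0000
    outer loop
      vertex 0.176 7.693 0.000
      vertex 6.422 0.516 0.000
      vertex 6.422 0.516 9.298
    endloop
  endfacet
  facet normal -0.7543 -0.6565 0.0000
    outer loop
      vertex 0.176 7.693 0.000
      vertex 6.422 0.516 9.298
      vertex 0.176 7.693 9.298
    endloop
  endfacet
  facet normal 0.1915 -0.9815 0.0000
    outer loop
      vertex 6.422 0.516 0.000
      vertex 15.760 2.338 0.000
      vertex 15.760 2.338 9.298
    endloop
  endfacet
  facet normal 0.1915 -0.9815 0.0000
    outer loop
      vertex 6.422 0.516 0.000
      vertex 15.760 2.338 9.298
      vertex 6.422 0.516 9.298
    endloop
  endfacet
  facet normal 0.9457 -0.3250 0.0000
    outer loop
      vertex 15.760 2.338 0.000
      vertex 18.852 11.335 0.000
      vertex 18.852 11.335 9.298
    endloop
  endfacet
  facet normal 0.9457 -0.3250 0.0000
    outer loop
      vertex 15.760 2.338 0.000
      vertex 18.852 11.335 9.298
      vertex 15.760 2.338 9.298
    endloop
  endfacet
endsolid part

The G0 Z moves step by Δz≈1.860 mm. Every layer's G1 loop is the same polygon, so the solid is a straight extrusion of it from z=0 to z≈9.3. Closing with flat bottom and top caps and triangulating gives 20 facets — a regular 6-sided prism (a cylinder approximated with 6 flat sides), circumscribed radius ≈ 9.51 mm, height ≈ 9.3 mm.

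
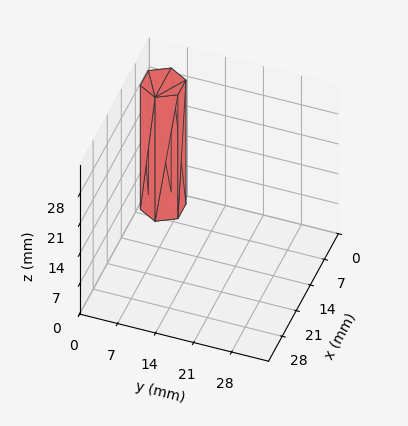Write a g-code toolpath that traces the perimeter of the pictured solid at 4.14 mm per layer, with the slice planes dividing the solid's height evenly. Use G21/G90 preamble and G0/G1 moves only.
Reading the render: the shape is a regular 6-sided prism (a cylinder approximated with 6 flat sides), circumscribed radius ≈ 4 mm, height ≈ 29 mm (dimensions read to the nearest mm from the axis ticks). For the g-code, the solid's height is divided into equal slices at the stated Δz and each level perimeter traced with G1 moves after a G0 lift.

; perimeter-only toolpath
G21 ; units = mm
G90 ; absolute positioning
G28 ; home
; layer 1
G0 Z4.14
G0 X8.00 Y4.00
G1 X6.00 Y7.46
G1 X2.00 Y7.46
G1 X0.00 Y4.00
G1 X2.00 Y0.54
G1 X6.00 Y0.54
G1 X8.00 Y4.00
; layer 2
G0 Z8.29
G0 X8.00 Y4.00
G1 X6.00 Y7.46
G1 X2.00 Y7.46
G1 X0.00 Y4.00
G1 X2.00 Y0.54
G1 X6.00 Y0.54
G1 X8.00 Y4.00
; layer 3
G0 Z12.43
G0 X8.00 Y4.00
G1 X6.00 Y7.46
G1 X2.00 Y7.46
G1 X0.00 Y4.00
G1 X2.00 Y0.54
G1 X6.00 Y0.54
G1 X8.00 Y4.00
; layer 4
G0 Z16.57
G0 X8.00 Y4.00
G1 X6.00 Y7.46
G1 X2.00 Y7.46
G1 X0.00 Y4.00
G1 X2.00 Y0.54
G1 X6.00 Y0.54
G1 X8.00 Y4.00
; layer 5
G0 Z20.71
G0 X8.00 Y4.00
G1 X6.00 Y7.46
G1 X2.00 Y7.46
G1 X0.00 Y4.00
G1 X2.00 Y0.54
G1 X6.00 Y0.54
G1 X8.00 Y4.00
; layer 6
G0 Z24.86
G0 X8.00 Y4.00
G1 X6.00 Y7.46
G1 X2.00 Y7.46
G1 X0.00 Y4.00
G1 X2.00 Y0.54
G1 X6.00 Y0.54
G1 X8.00 Y4.00
; layer 7
G0 Z29.00
G0 X8.00 Y4.00
G1 X6.00 Y7.46
G1 X2.00 Y7.46
G1 X0.00 Y4.00
G1 X2.00 Y0.54
G1 X6.00 Y0.54
G1 X8.00 Y4.00
M2 ; end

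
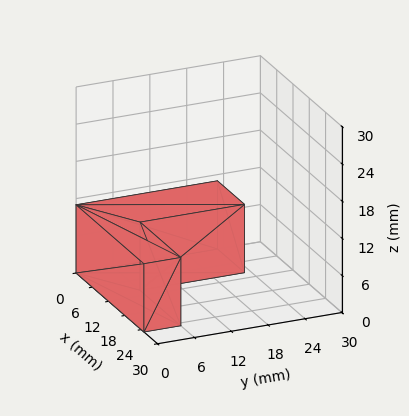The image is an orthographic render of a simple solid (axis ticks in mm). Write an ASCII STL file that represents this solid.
Reading the render: the shape is an L-shaped prism: outer 25 × 23 mm, arm thicknesses ≈ 6 mm (horizontal) and 10 mm (vertical), extruded 11 mm in z (dimensions read to the nearest mm from the axis ticks). For the STL, each face is triangulated and given an outward normal.

solid part
  facet normal 0.0000 0.0000 -1.0000
    outer loop
      vertex 25.0 6.0 0.0
      vertex 25.0 0.0 0.0
      vertex 0.0 0.0 0.0
    endloop
  endfacet
  facet normal 0.0000 0.0000 -1.0000
    outer loop
      vertex 10.0 6.0 0.0
      vertex 25.0 6.0 0.0
      vertex 0.0 0.0 0.0
    endloop
  endfacet
  facet normal 0.0000 0.0000 -1.0000
    outer loop
      vertex 10.0 23.0 0.0
      vertex 10.0 6.0 0.0
      vertex 0.0 0.0 0.0
    endloop
  endfacet
  facet normal 0.0000 0.0000 -1.0000
    outer loop
      vertex 0.0 23.0 0.0
      vertex 10.0 23.0 0.0
      vertex 0.0 0.0 0.0
    endloop
  endfacet
  facet normal 0.0000 0.0000 1.0000
    outer loop
      vertex 0.0 0.0 11.0
      vertex 25.0 0.0 11.0
      vertex 25.0 6.0 11.0
    endloop
  endfacet
  facet normal 0.0000 0.0000 1.0000
    outer loop
      vertex 0.0 0.0 11.0
      vertex 25.0 6.0 11.0
      vertex 10.0 6.0 11.0
    endloop
  endfacet
  facet normal 0.0000 0.0000 1.0000
    outer loop
      vertex 0.0 0.0 11.0
      vertex 10.0 6.0 11.0
      vertex 10.0 23.0 11.0
    endloop
  endfacet
  facet normal 0.0000 0.0000 1.0000
    outer loop
      vertex 0.0 0.0 11.0
      vertex 10.0 23.0 11.0
      vertex 0.0 23.0 11.0
    endloop
  endfacet
  facet normal 0.0000 -1.0000 0.0000
    outer loop
      vertex 0.0 0.0 0.0
      vertex 25.0 0.0 0.0
      vertex 25.0 0.0 11.0
    endloop
  endfacet
  facet normal 0.0000 -1.0000 0.0000
    outer loop
      vertex 0.0 0.0 0.0
      vertex 25.0 0.0 11.0
      vertex 0.0 0.0 11.0
    endloop
  endfacet
  facet normal 1.0000 0.0000 0.0000
    outer loop
      vertex 25.0 0.0 0.0
      vertex 25.0 6.0 0.0
      vertex 25.0 6.0 11.0
    endloop
  endfacet
  facet normal 1.0000 0.0000 0.0000
    outer loop
      vertex 25.0 0.0 0.0
      vertex 25.0 6.0 11.0
      vertex 25.0 0.0 11.0
    endloop
  endfacet
  facet normal 0.0000 1.0000 0.0000
    outer loop
      vertex 25.0 6.0 0.0
      vertex 10.0 6.0 0.0
      vertex 10.0 6.0 11.0
    endloop
  endfacet
  facet normal 0.0000 1.0000 0.0000
    outer loop
      vertex 25.0 6.0 0.0
      vertex 10.0 6.0 11.0
      vertex 25.0 6.0 11.0
    endloop
  endfacet
  facet normal 1.0000 0.0000 0.0000
    outer loop
      vertex 10.0 6.0 0.0
      vertex 10.0 23.0 0.0
      vertex 10.0 23.0 11.0
    endloop
  endfacet
  facet normal 1.0000 0.0000 0.0000
    outer loop
      vertex 10.0 6.0 0.0
      vertex 10.0 23.0 11.0
      vertex 10.0 6.0 11.0
    endloop
  endfacet
  facet normal 0.0000 1.0000 0.0000
    outer loop
      vertex 10.0 23.0 0.0
      vertex 0.0 23.0 0.0
      vertex 0.0 23.0 11.0
    endloop
  endfacet
  facet normal 0.0000 1.0000 0.0000
    outer loop
      vertex 10.0 23.0 0.0
      vertex 0.0 23.0 11.0
      vertex 10.0 23.0 11.0
    endloop
  endfacet
  facet normal -1.0000 0.0000 0.0000
    outer loop
      vertex 0.0 23.0 0.0
      vertex 0.0 0.0 0.0
      vertex 0.0 0.0 11.0
    endloop
  endfacet
  facet normal -1.0000 0.0000 0.0000
    outer loop
      vertex 0.0 23.0 0.0
      vertex 0.0 0.0 11.0
      vertex 0.0 23.0 11.0
    endloop
  endfacet
endsolid part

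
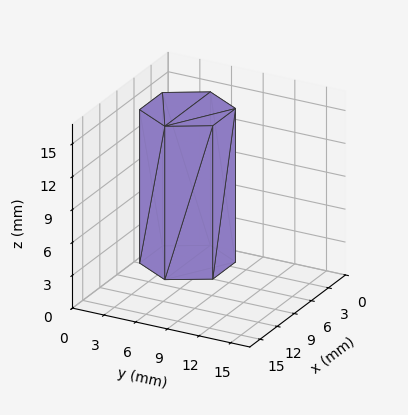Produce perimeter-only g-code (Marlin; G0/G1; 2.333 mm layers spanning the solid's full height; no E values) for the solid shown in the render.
Reading the render: the shape is a regular 6-sided prism (a cylinder approximated with 6 flat sides), circumscribed radius ≈ 4 mm, height ≈ 14 mm (dimensions read to the nearest mm from the axis ticks). For the g-code, the solid's height is divided into equal slices at the stated Δz and each level perimeter traced with G1 moves after a G0 lift.

; perimeter-only toolpath
G21 ; units = mm
G90 ; absolute positioning
G28 ; home
; layer 1
G0 Z2.333
G0 X8.000 Y4.000
G1 X6.000 Y7.464
G1 X2.000 Y7.464
G1 X0.000 Y4.000
G1 X2.000 Y0.536
G1 X6.000 Y0.536
G1 X8.000 Y4.000
; layer 2
G0 Z4.667
G0 X8.000 Y4.000
G1 X6.000 Y7.464
G1 X2.000 Y7.464
G1 X0.000 Y4.000
G1 X2.000 Y0.536
G1 X6.000 Y0.536
G1 X8.000 Y4.000
; layer 3
G0 Z7.000
G0 X8.000 Y4.000
G1 X6.000 Y7.464
G1 X2.000 Y7.464
G1 X0.000 Y4.000
G1 X2.000 Y0.536
G1 X6.000 Y0.536
G1 X8.000 Y4.000
; layer 4
G0 Z9.333
G0 X8.000 Y4.000
G1 X6.000 Y7.464
G1 X2.000 Y7.464
G1 X0.000 Y4.000
G1 X2.000 Y0.536
G1 X6.000 Y0.536
G1 X8.000 Y4.000
; layer 5
G0 Z11.667
G0 X8.000 Y4.000
G1 X6.000 Y7.464
G1 X2.000 Y7.464
G1 X0.000 Y4.000
G1 X2.000 Y0.536
G1 X6.000 Y0.536
G1 X8.000 Y4.000
; layer 6
G0 Z14.000
G0 X8.000 Y4.000
G1 X6.000 Y7.464
G1 X2.000 Y7.464
G1 X0.000 Y4.000
G1 X2.000 Y0.536
G1 X6.000 Y0.536
G1 X8.000 Y4.000
M2 ; end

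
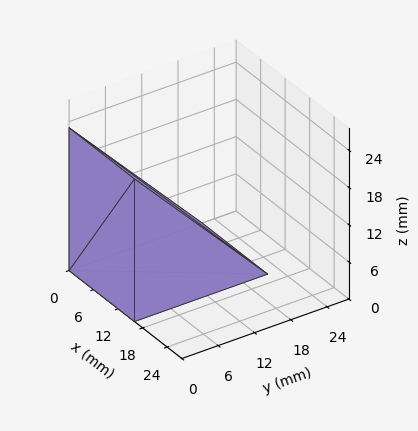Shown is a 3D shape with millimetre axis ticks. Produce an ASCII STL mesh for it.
Reading the render: the shape is a wedge (ramp): 16 × 22 mm base, rising to 23 mm along the y=0 edge and sloping linearly to z=0 at y=22 (dimensions read to the nearest mm from the axis ticks). For the STL, each face is triangulated and given an outward normal.

solid part
  facet normal 0.0000 0.0000 -1.0000
    outer loop
      vertex 16.0 22.0 0.0
      vertex 16.0 0.0 0.0
      vertex 0.0 0.0 0.0
    endloop
  endfacet
  facet normal 0.0000 0.0000 -1.0000
    outer loop
      vertex 0.0 22.0 0.0
      vertex 16.0 22.0 0.0
      vertex 0.0 0.0 0.0
    endloop
  endfacet
  facet normal 0.0000 -1.0000 0.0000
    outer loop
      vertex 0.0 0.0 0.0
      vertex 16.0 0.0 0.0
      vertex 16.0 0.0 23.0
    endloop
  endfacet
  facet normal 0.0000 -1.0000 0.0000
    outer loop
      vertex 0.0 0.0 0.0
      vertex 16.0 0.0 23.0
      vertex 0.0 0.0 23.0
    endloop
  endfacet
  facet normal 0.0000 0.7226 0.6912
    outer loop
      vertex 0.0 0.0 23.0
      vertex 16.0 0.0 23.0
      vertex 16.0 22.0 0.0
    endloop
  endfacet
  facet normal 0.0000 0.7226 0.6912
    outer loop
      vertex 0.0 0.0 23.0
      vertex 16.0 22.0 0.0
      vertex 0.0 22.0 0.0
    endloop
  endfacet
  facet normal -1.0000 0.0000 0.0000
    outer loop
      vertex 0.0 0.0 23.0
      vertex 0.0 22.0 0.0
      vertex 0.0 0.0 0.0
    endloop
  endfacet
  facet normal 1.0000 0.0000 0.0000
    outer loop
      vertex 16.0 0.0 0.0
      vertex 16.0 22.0 0.0
      vertex 16.0 0.0 23.0
    endloop
  endfacet
endsolid part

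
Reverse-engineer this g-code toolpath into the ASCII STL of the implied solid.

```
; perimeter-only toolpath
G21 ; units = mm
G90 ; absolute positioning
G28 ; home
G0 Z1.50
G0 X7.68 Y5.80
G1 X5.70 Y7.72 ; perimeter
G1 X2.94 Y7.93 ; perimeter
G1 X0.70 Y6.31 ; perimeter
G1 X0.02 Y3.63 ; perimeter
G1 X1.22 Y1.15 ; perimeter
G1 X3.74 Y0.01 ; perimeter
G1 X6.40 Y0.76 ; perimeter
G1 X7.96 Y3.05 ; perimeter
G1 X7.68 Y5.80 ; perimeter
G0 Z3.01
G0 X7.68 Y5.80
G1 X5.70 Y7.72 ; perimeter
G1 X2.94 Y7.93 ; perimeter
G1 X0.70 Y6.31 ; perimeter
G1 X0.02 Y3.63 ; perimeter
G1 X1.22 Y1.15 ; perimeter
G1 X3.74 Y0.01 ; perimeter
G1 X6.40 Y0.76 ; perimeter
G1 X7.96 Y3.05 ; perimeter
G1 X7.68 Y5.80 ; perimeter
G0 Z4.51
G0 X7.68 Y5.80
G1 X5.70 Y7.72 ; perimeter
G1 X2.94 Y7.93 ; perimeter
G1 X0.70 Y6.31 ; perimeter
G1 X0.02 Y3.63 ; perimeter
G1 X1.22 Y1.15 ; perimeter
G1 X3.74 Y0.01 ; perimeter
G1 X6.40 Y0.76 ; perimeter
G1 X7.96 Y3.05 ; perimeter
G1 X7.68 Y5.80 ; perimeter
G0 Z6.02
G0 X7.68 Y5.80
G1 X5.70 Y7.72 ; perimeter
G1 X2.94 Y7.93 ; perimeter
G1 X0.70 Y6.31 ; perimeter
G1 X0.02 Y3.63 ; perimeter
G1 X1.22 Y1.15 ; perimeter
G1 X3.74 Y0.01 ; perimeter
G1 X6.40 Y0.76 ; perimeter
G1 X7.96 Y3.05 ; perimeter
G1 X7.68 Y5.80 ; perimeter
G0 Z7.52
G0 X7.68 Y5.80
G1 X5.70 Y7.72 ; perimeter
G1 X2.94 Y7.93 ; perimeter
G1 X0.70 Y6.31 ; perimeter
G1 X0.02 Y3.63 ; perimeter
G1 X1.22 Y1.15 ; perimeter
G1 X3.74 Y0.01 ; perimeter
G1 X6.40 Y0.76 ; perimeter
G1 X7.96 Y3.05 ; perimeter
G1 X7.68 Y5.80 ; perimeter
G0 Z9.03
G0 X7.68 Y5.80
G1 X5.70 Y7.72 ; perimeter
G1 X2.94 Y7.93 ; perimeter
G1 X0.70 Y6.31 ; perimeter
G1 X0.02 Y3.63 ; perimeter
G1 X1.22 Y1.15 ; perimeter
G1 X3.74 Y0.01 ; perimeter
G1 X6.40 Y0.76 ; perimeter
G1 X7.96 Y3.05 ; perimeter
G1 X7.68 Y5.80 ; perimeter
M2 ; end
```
solid part
  facet normal 0.0000 0.0000 -1.0000
    outer loop
      vertex 2.94 7.93 0.00
      vertex 5.70 7.72 0.00
      vertex 7.68 5.80 0.00
    endloop
  endfacet
  facet normal 0.0000 0.0000 -1.0000
    outer loop
      vertex 0.70 6.31 0.00
      vertex 2.94 7.93 0.00
      vertex 7.68 5.80 0.00
    endloop
  endfacet
  facet normal 0.0000 0.0000 -1.0000
    outer loop
      vertex 0.02 3.63 0.00
      vertex 0.70 6.31 0.00
      vertex 7.68 5.80 0.00
    endloop
  endfacet
  facet normal 0.0000 0.0000 -1.0000
    outer loop
      vertex 1.22 1.15 0.00
      vertex 0.02 3.63 0.00
      vertex 7.68 5.80 0.00
    endloop
  endfacet
  facet normal 0.0000 0.0000 -1.0000
    outer loop
      vertex 3.74 0.01 0.00
      vertex 1.22 1.15 0.00
      vertex 7.68 5.80 0.00
    endloop
  endfacet
  facet normal 0.0000 0.0000 -1.0000
    outer loop
      vertex 6.40 0.76 0.00
      vertex 3.74 0.01 0.00
      vertex 7.68 5.80 0.00
    endloop
  endfacet
  facet normal 0.0000 0.0000 -1.0000
    outer loop
      vertex 7.96 3.05 0.00
      vertex 6.40 0.76 0.00
      vertex 7.68 5.80 0.00
    endloop
  endfacet
  facet normal 0.0000 0.0000 1.0000
    outer loop
      vertex 7.68 5.80 9.03
      vertex 5.70 7.72 9.03
      vertex 2.94 7.93 9.03
    endloop
  endfacet
  facet normal 0.0000 0.0000 1.0000
    outer loop
      vertex 7.68 5.80 9.03
      vertex 2.94 7.93 9.03
      vertex 0.70 6.31 9.03
    endloop
  endfacet
  facet normal 0.0000 0.0000 1.0000
    outer loop
      vertex 7.68 5.80 9.03
      vertex 0.70 6.31 9.03
      vertex 0.02 3.63 9.03
    endloop
  endfacet
  facet normal 0.0000 0.0000 1.0000
    outer loop
      vertex 7.68 5.80 9.03
      vertex 0.02 3.63 9.03
      vertex 1.22 1.15 9.03
    endloop
  endfacet
  facet normal 0.0000 0.0000 1.0000
    outer loop
      vertex 7.68 5.80 9.03
      vertex 1.22 1.15 9.03
      vertex 3.74 0.01 9.03
    endloop
  endfacet
  facet normal 0.0000 0.0000 1.0000
    outer loop
      vertex 7.68 5.80 9.03
      vertex 3.74 0.01 9.03
      vertex 6.40 0.76 9.03
    endloop
  endfacet
  facet normal 0.0000 0.0000 1.0000
    outer loop
      vertex 7.68 5.80 9.03
      vertex 6.40 0.76 9.03
      vertex 7.96 3.05 9.03
    endloop
  endfacet
  facet normal 0.6961 0.7179 0.0000
    outer loop
      vertex 7.68 5.80 0.00
      vertex 5.70 7.72 0.00
      vertex 5.70 7.72 9.03
    endloop
  endfacet
  facet normal 0.6961 0.7179 0.0000
    outer loop
      vertex 7.68 5.80 0.00
      vertex 5.70 7.72 9.03
      vertex 7.68 5.80 9.03
    endloop
  endfacet
  facet normal 0.0759 0.9971 0.0000
    outer loop
      vertex 5.70 7.72 0.00
      vertex 2.94 7.93 0.00
      vertex 2.94 7.93 9.03
    endloop
  endfacet
  facet normal 0.0759 0.9971 0.0000
    outer loop
      vertex 5.70 7.72 0.00
      vertex 2.94 7.93 9.03
      vertex 5.70 7.72 9.03
    endloop
  endfacet
  facet normal -0.5860 0.8103 0.0000
    outer loop
      vertex 2.94 7.93 0.00
      vertex 0.70 6.31 0.00
      vertex 0.70 6.31 9.03
    endloop
  endfacet
  facet normal -0.5860 0.8103 0.0000
    outer loop
      vertex 2.94 7.93 0.00
      vertex 0.70 6.31 9.03
      vertex 2.94 7.93 9.03
    endloop
  endfacet
  facet normal -0.9693 0.2459 0.0000
    outer loop
      vertex 0.70 6.31 0.00
      vertex 0.02 3.63 0.00
      vertex 0.02 3.63 9.03
    endloop
  endfacet
  facet normal -0.9693 0.2459 0.0000
    outer loop
      vertex 0.70 6.31 0.00
      vertex 0.02 3.63 9.03
      vertex 0.70 6.31 9.03
    endloop
  endfacet
  facet normal -0.9002 -0.4356 0.0000
    outer loop
      vertex 0.02 3.63 0.00
      vertex 1.22 1.15 0.00
      vertex 1.22 1.15 9.03
    endloop
  endfacet
  facet normal -0.9002 -0.4356 0.0000
    outer loop
      vertex 0.02 3.63 0.00
      vertex 1.22 1.15 9.03
      vertex 0.02 3.63 9.03
    endloop
  endfacet
  facet normal -0.4122 -0.9111 0.0000
    outer loop
      vertex 1.22 1.15 0.00
      vertex 3.74 0.01 0.00
      vertex 3.74 0.01 9.03
    endloop
  endfacet
  facet normal -0.4122 -0.9111 0.0000
    outer loop
      vertex 1.22 1.15 0.00
      vertex 3.74 0.01 9.03
      vertex 1.22 1.15 9.03
    endloop
  endfacet
  facet normal 0.2714 -0.9625 0.0000
    outer loop
      vertex 3.74 0.01 0.00
      vertex 6.40 0.76 0.00
      vertex 6.40 0.76 9.03
    endloop
  endfacet
  facet normal 0.2714 -0.9625 0.0000
    outer loop
      vertex 3.74 0.01 0.00
      vertex 6.40 0.76 9.03
      vertex 3.74 0.01 9.03
    endloop
  endfacet
  facet normal 0.8265 -0.5630 0.0000
    outer loop
      vertex 6.40 0.76 0.00
      vertex 7.96 3.05 0.00
      vertex 7.96 3.05 9.03
    endloop
  endfacet
  facet normal 0.8265 -0.5630 0.0000
    outer loop
      vertex 6.40 0.76 0.00
      vertex 7.96 3.05 9.03
      vertex 6.40 0.76 9.03
    endloop
  endfacet
  facet normal 0.9949 0.1013 0.0000
    outer loop
      vertex 7.96 3.05 0.00
      vertex 7.68 5.80 0.00
      vertex 7.68 5.80 9.03
    endloop
  endfacet
  facet normal 0.9949 0.1013 0.0000
    outer loop
      vertex 7.96 3.05 0.00
      vertex 7.68 5.80 9.03
      vertex 7.96 3.05 9.03
    endloop
  endfacet
endsolid part

The G0 Z moves step by Δz≈1.50 mm. Every layer's G1 loop is the same polygon, so the solid is a straight extrusion of it from z=0 to z≈9.03. Closing with flat bottom and top caps and triangulating gives 32 facets — a regular 9-sided prism (a cylinder approximated with 9 flat sides), circumscribed radius ≈ 4.04 mm, height ≈ 9.03 mm.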